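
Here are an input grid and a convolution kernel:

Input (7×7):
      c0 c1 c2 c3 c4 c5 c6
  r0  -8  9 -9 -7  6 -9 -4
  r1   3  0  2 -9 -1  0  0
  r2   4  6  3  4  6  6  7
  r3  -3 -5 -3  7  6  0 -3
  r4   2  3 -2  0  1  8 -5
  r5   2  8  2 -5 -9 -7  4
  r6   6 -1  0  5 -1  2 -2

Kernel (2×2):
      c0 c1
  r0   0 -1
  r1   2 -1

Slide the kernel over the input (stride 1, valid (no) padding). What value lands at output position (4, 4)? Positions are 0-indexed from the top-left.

-19

The receptive field on the input at this output position is [1 8 / -9 -7]. Elementwise product with the kernel and sum: 8·-1 + -9·2 + -7·-1.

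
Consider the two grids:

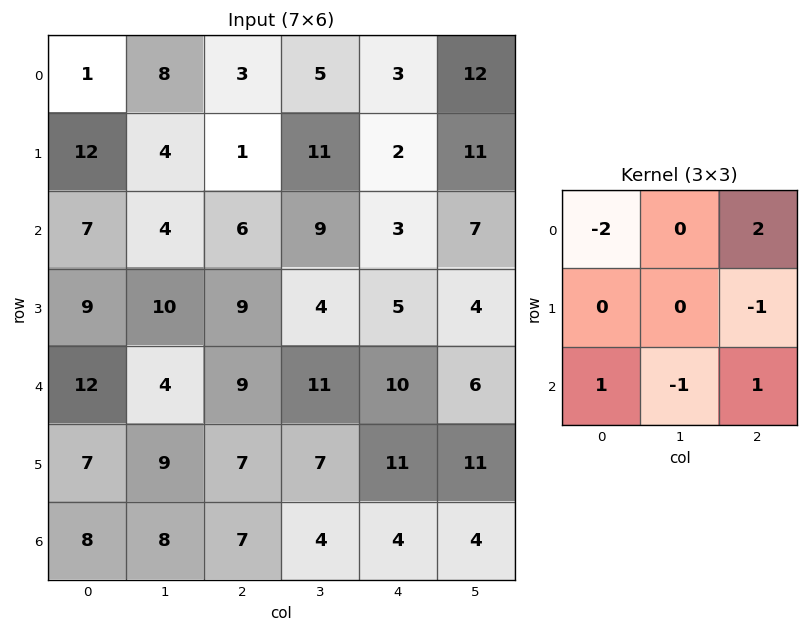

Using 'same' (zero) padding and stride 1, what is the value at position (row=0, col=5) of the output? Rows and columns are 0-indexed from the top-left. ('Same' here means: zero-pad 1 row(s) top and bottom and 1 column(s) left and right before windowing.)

-9

The receptive field on the zero-padded input at this output position is [0 0 0 / 3 12 0 / 2 11 0]. Elementwise product with the kernel and sum: 0·-2 + 0·2 + 0·-1 + 2·1 + 11·-1 + 0·1.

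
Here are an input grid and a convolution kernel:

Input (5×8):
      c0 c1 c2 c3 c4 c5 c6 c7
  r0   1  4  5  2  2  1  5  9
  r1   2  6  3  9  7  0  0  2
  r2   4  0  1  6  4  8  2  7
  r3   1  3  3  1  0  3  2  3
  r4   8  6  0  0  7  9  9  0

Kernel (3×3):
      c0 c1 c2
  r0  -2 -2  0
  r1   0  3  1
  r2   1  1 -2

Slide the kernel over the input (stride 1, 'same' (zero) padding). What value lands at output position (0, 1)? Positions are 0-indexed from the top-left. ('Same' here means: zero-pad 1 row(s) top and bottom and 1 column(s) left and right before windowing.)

19

The receptive field on the zero-padded input at this output position is [0 0 0 / 1 4 5 / 2 6 3]. Elementwise product with the kernel and sum: 0·-2 + 0·-2 + 4·3 + 5·1 + 2·1 + 6·1 + 3·-2.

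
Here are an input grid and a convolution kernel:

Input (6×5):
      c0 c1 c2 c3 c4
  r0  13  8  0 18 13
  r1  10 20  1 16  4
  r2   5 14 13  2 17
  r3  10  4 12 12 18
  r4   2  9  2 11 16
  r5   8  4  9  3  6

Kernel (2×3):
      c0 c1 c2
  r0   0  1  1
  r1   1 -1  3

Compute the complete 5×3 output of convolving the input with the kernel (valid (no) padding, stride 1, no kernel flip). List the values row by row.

1 85 28
51 24 82
69 43 73
15 64 69
42 17 51

Output[0,0]: The receptive field on the input at this output position is [13 8 0 / 10 20 1]. Elementwise product with the kernel and sum: 8·1 + 0·1 + 10·1 + 20·-1 + 1·3.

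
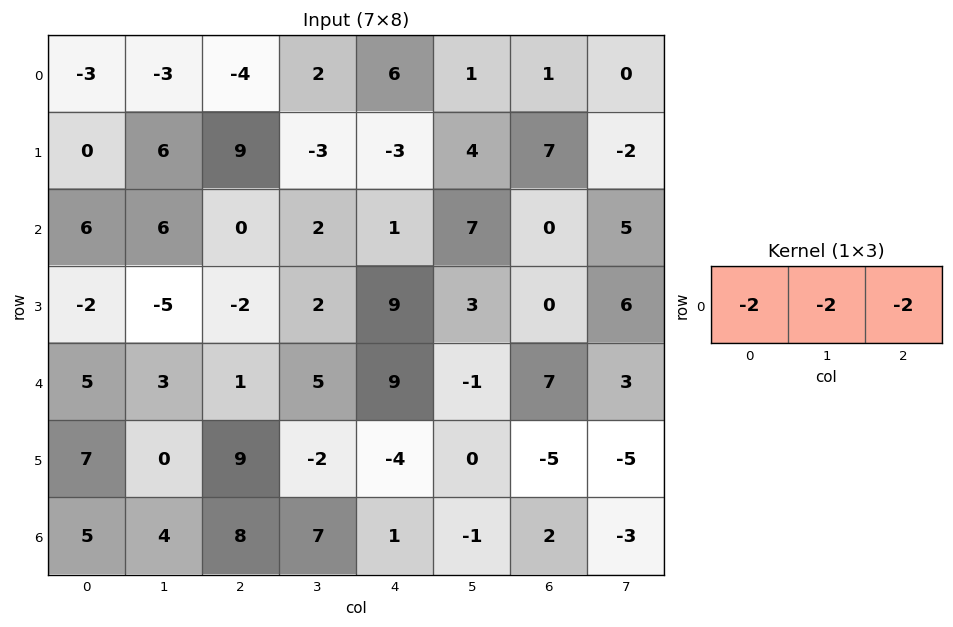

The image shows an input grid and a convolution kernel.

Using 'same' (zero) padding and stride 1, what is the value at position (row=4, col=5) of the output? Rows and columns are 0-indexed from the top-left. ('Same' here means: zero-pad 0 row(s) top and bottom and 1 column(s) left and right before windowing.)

-30

The receptive field on the zero-padded input at this output position is [9 -1 7]. Elementwise product with the kernel and sum: 9·-2 + -1·-2 + 7·-2.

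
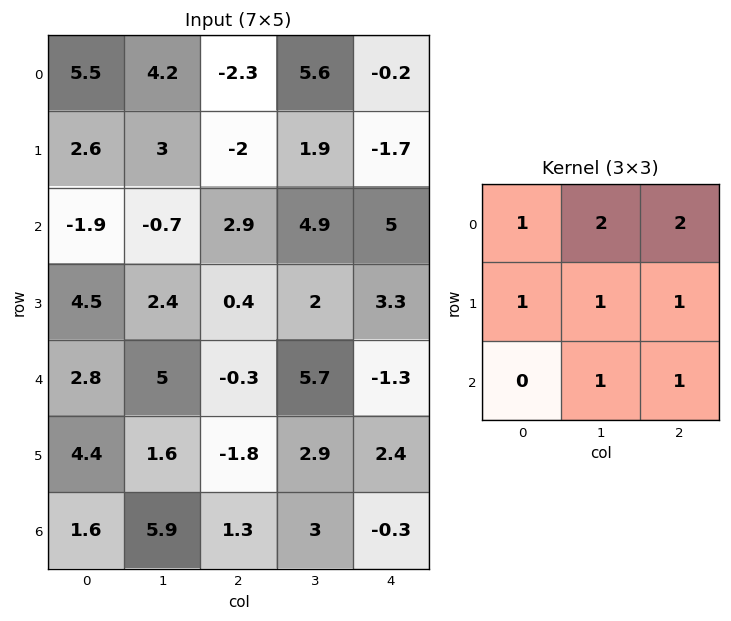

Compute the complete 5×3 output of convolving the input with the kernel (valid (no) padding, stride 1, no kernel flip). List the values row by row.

Output[0,0]: The receptive field on the input at this output position is [5.5 4.2 -2.3 / 2.6 3 -2 / -1.9 -0.7 2.9]. Elementwise product with the kernel and sum: 5.5·1 + 4.2·2 + -2.3·2 + 2.6·1 + 3·1 + -2·1 + -0.7·1 + 2.9·1.

15.1 21.5 16.6
7.7 12.3 16.5
14.5 25.1 32.8
17.4 18.7 20.4
23.6 22.8 14.7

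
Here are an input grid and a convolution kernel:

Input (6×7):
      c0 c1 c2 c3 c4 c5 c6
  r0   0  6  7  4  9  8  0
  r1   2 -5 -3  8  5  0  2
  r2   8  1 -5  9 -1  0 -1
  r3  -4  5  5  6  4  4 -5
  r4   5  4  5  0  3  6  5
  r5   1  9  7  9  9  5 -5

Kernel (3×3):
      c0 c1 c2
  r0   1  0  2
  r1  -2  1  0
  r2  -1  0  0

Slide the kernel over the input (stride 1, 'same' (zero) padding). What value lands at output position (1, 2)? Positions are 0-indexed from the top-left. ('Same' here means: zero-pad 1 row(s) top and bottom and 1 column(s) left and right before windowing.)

The receptive field on the zero-padded input at this output position is [6 7 4 / -5 -3 8 / 1 -5 9]. Elementwise product with the kernel and sum: 6·1 + 4·2 + -5·-2 + -3·1 + 1·-1.

20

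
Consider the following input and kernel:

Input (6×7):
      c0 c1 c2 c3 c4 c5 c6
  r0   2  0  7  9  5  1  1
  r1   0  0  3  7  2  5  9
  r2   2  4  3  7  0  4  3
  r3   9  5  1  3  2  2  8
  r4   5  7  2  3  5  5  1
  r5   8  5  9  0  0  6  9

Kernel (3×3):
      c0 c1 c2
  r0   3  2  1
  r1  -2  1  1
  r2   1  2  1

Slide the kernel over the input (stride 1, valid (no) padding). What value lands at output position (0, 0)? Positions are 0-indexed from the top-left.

29

The receptive field on the input at this output position is [2 0 7 / 0 0 3 / 2 4 3]. Elementwise product with the kernel and sum: 2·3 + 0·2 + 7·1 + 0·-2 + 0·1 + 3·1 + 2·1 + 4·2 + 3·1.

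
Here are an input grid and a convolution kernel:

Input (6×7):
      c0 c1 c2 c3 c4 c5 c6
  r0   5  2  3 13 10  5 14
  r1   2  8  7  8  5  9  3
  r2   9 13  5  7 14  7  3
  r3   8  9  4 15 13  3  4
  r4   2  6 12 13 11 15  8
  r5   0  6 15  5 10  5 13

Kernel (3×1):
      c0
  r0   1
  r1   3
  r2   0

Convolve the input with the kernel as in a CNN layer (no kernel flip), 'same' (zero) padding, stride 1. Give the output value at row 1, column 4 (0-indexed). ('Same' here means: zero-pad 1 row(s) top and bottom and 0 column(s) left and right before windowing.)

25

The receptive field on the zero-padded input at this output position is [10 / 5 / 14]. Elementwise product with the kernel and sum: 10·1 + 5·3.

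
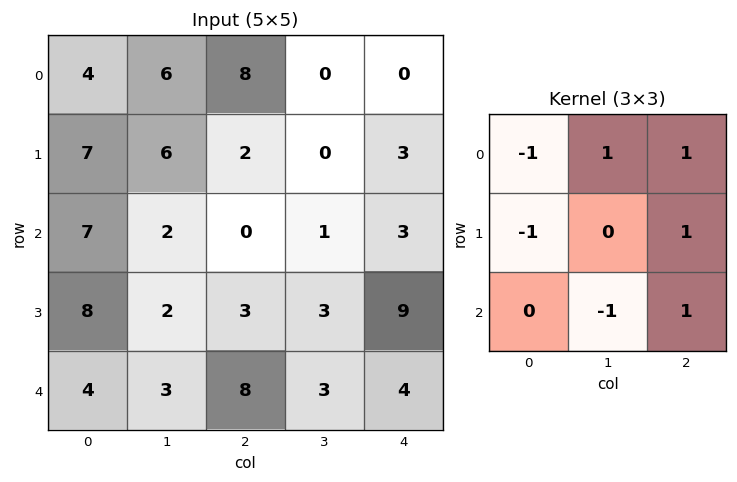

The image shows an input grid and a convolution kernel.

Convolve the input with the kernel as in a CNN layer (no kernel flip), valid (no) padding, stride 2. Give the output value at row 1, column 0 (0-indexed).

The receptive field on the input at this output position is [7 2 0 / 8 2 3 / 4 3 8]. Elementwise product with the kernel and sum: 7·-1 + 2·1 + 0·1 + 8·-1 + 3·1 + 3·-1 + 8·1.

-5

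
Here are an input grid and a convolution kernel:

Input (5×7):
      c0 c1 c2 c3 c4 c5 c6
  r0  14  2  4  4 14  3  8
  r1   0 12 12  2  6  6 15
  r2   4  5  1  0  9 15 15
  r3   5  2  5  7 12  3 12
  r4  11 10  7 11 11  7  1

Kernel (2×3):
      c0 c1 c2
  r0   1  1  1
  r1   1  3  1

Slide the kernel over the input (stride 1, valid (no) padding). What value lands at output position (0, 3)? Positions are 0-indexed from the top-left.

47

The receptive field on the input at this output position is [4 14 3 / 2 6 6]. Elementwise product with the kernel and sum: 4·1 + 14·1 + 3·1 + 2·1 + 6·3 + 6·1.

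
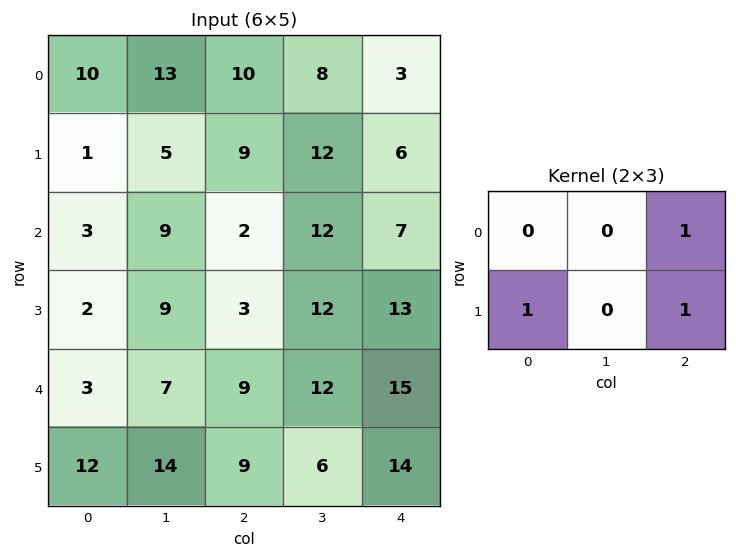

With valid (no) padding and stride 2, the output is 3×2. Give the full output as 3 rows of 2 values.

20 18
7 23
30 38

Output[0,0]: The receptive field on the input at this output position is [10 13 10 / 1 5 9]. Elementwise product with the kernel and sum: 10·1 + 1·1 + 9·1.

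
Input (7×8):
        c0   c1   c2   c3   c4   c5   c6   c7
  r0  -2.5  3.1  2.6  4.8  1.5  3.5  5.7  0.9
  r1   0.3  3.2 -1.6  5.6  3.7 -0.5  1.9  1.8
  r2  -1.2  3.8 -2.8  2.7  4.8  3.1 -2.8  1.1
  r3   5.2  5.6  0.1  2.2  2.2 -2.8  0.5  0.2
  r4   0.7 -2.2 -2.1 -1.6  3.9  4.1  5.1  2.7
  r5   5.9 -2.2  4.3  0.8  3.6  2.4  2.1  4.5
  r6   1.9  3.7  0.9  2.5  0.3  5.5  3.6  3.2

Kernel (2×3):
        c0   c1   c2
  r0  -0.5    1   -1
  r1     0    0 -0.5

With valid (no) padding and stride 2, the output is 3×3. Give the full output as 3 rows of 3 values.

2.55 0.15 -3.9
7.15 -1.8 3.25
-2.6 -6.25 -4

Output[0,0]: The receptive field on the input at this output position is [-2.5 3.1 2.6 / 0.3 3.2 -1.6]. Elementwise product with the kernel and sum: -2.5·-0.5 + 3.1·1 + 2.6·-1 + -1.6·-0.5.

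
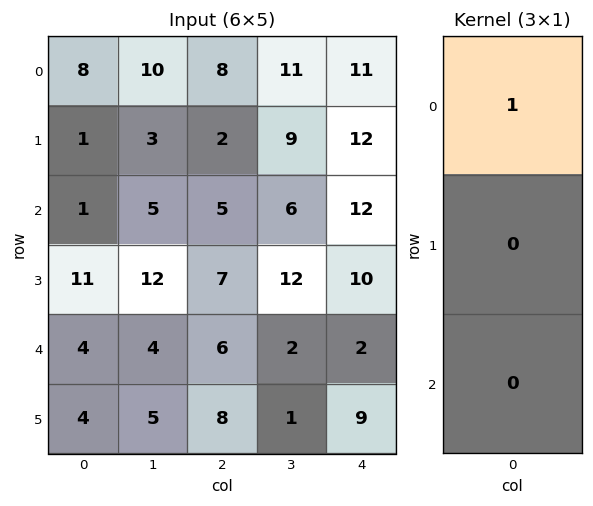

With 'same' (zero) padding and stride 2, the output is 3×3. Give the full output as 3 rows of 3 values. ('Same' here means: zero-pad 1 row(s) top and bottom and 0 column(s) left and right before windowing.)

Output[0,0]: The receptive field on the zero-padded input at this output position is [0 / 8 / 1]. Elementwise product with the kernel and sum: 0·1.

0 0 0
1 2 12
11 7 10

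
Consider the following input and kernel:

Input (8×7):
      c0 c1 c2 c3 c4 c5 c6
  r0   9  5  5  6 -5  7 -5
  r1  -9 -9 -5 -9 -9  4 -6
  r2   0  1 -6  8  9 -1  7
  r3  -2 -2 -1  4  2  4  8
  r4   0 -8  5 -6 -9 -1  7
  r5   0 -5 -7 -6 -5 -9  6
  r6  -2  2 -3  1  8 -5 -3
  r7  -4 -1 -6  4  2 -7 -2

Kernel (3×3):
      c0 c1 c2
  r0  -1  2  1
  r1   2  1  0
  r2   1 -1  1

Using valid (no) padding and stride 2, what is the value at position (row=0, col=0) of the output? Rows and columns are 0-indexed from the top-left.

The receptive field on the input at this output position is [9 5 5 / -9 -9 -5 / 0 1 -6]. Elementwise product with the kernel and sum: 9·-1 + 5·2 + 5·1 + -9·2 + -9·1 + 0·1 + 1·-1 + -6·1.

-28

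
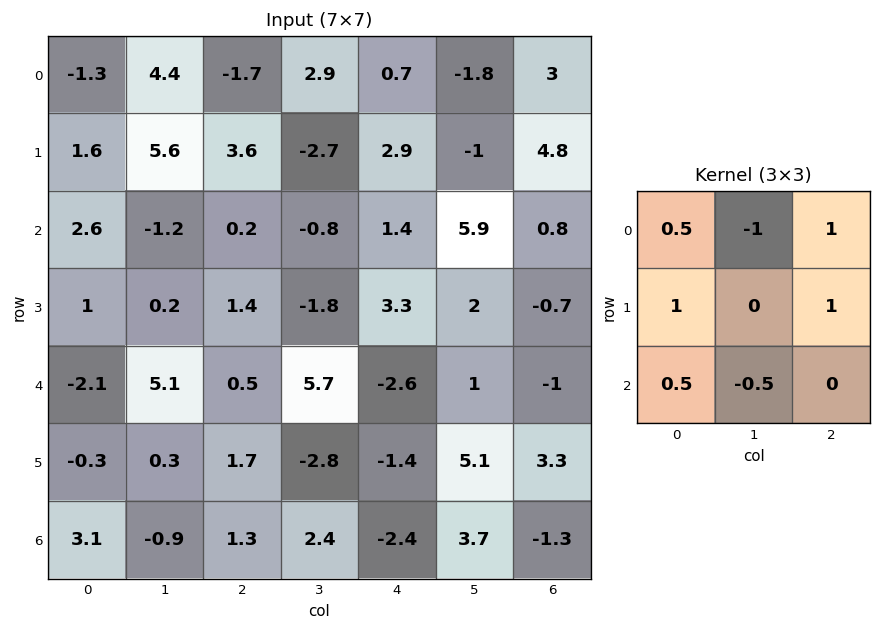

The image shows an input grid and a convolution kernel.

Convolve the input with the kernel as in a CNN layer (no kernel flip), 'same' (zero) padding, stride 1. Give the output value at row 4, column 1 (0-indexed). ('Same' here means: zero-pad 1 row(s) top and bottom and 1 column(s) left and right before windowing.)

The receptive field on the zero-padded input at this output position is [1 0.2 1.4 / -2.1 5.1 0.5 / -0.3 0.3 1.7]. Elementwise product with the kernel and sum: 1·0.5 + 0.2·-1 + 1.4·1 + -2.1·1 + 0.5·1 + -0.3·0.5 + 0.3·-0.5.

-0.2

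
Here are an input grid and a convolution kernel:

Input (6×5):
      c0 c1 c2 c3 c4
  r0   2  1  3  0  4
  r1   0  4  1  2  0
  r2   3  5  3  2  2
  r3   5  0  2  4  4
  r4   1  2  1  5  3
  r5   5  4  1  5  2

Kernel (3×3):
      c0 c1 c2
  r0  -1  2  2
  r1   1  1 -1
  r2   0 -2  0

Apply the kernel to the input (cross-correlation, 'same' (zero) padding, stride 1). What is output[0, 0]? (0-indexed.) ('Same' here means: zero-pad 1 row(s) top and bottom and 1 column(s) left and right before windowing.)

1

The receptive field on the zero-padded input at this output position is [0 0 0 / 0 2 1 / 0 0 4]. Elementwise product with the kernel and sum: 0·-1 + 0·2 + 0·2 + 0·1 + 2·1 + 1·-1 + 0·-2.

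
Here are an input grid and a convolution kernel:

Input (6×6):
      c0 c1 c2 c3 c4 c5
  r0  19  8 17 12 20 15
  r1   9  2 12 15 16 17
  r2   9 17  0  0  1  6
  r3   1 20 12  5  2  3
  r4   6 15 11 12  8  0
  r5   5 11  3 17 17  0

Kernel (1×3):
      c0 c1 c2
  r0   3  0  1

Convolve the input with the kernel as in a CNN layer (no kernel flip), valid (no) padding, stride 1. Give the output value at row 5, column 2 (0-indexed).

The receptive field on the input at this output position is [3 17 17]. Elementwise product with the kernel and sum: 3·3 + 17·1.

26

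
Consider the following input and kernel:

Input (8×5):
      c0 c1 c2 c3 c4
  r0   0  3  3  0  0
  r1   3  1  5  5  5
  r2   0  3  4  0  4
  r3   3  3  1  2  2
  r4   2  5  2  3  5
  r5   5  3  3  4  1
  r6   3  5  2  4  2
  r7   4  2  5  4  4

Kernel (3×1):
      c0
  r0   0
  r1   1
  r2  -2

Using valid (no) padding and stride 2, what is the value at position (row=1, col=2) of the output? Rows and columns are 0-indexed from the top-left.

The receptive field on the input at this output position is [4 / 2 / 5]. Elementwise product with the kernel and sum: 2·1 + 5·-2.

-8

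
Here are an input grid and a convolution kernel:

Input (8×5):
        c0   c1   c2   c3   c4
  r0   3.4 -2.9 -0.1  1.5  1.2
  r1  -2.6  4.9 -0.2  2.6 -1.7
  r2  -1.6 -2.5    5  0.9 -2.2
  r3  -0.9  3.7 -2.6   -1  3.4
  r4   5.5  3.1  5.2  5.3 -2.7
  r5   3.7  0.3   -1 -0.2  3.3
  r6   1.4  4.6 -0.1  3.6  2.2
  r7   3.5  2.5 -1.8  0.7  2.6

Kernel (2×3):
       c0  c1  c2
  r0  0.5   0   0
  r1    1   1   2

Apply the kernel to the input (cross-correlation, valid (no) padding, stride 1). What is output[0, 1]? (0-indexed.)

8.45

The receptive field on the input at this output position is [-2.9 -0.1 1.5 / 4.9 -0.2 2.6]. Elementwise product with the kernel and sum: -2.9·0.5 + 4.9·1 + -0.2·1 + 2.6·2.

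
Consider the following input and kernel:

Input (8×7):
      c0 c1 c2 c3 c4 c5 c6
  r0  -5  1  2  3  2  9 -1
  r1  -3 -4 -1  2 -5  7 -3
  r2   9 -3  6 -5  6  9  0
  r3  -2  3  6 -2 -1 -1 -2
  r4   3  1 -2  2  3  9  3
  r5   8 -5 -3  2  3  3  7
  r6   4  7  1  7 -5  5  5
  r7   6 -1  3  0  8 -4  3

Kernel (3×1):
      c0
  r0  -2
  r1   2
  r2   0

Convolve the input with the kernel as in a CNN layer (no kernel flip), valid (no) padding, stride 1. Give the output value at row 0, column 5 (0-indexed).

The receptive field on the input at this output position is [9 / 7 / 9]. Elementwise product with the kernel and sum: 9·-2 + 7·2.

-4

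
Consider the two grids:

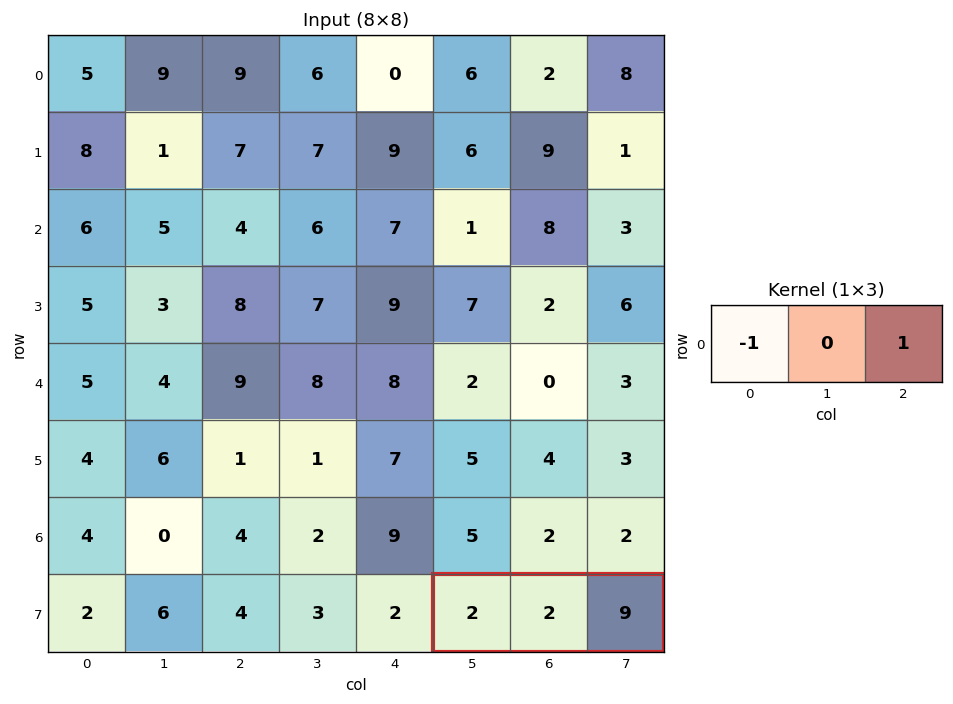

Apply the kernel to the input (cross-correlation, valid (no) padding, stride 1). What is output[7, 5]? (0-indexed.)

7

The receptive field on the input at this output position is [2 2 9]. Elementwise product with the kernel and sum: 2·-1 + 9·1.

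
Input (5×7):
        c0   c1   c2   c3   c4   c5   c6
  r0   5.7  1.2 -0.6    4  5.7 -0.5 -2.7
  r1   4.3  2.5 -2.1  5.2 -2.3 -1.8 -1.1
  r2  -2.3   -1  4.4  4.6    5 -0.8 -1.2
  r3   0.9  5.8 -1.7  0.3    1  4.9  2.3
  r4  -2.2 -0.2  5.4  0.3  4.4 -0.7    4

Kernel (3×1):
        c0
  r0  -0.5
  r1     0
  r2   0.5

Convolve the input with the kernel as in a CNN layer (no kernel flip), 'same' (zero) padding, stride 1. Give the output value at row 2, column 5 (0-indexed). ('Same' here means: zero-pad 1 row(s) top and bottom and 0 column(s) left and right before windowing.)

The receptive field on the zero-padded input at this output position is [-1.8 / -0.8 / 4.9]. Elementwise product with the kernel and sum: -1.8·-0.5 + 4.9·0.5.

3.35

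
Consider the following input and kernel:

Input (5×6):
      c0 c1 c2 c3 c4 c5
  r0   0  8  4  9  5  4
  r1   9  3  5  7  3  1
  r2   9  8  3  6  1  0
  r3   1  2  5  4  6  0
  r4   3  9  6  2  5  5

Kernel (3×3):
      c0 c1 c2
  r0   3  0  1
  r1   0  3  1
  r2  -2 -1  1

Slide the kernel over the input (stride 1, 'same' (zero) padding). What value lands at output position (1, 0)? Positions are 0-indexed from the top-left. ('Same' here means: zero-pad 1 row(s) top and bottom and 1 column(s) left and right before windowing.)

37

The receptive field on the zero-padded input at this output position is [0 0 8 / 0 9 3 / 0 9 8]. Elementwise product with the kernel and sum: 0·3 + 8·1 + 9·3 + 3·1 + 0·-2 + 9·-1 + 8·1.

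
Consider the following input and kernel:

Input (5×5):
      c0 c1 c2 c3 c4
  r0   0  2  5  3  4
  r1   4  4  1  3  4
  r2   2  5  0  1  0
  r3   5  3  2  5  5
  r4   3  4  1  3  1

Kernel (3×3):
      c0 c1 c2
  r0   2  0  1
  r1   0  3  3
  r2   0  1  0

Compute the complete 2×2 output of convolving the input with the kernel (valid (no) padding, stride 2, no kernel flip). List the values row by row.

Output[0,0]: The receptive field on the input at this output position is [0 2 5 / 4 4 1 / 2 5 0]. Elementwise product with the kernel and sum: 0·2 + 5·1 + 4·3 + 1·3 + 5·1.

25 36
23 33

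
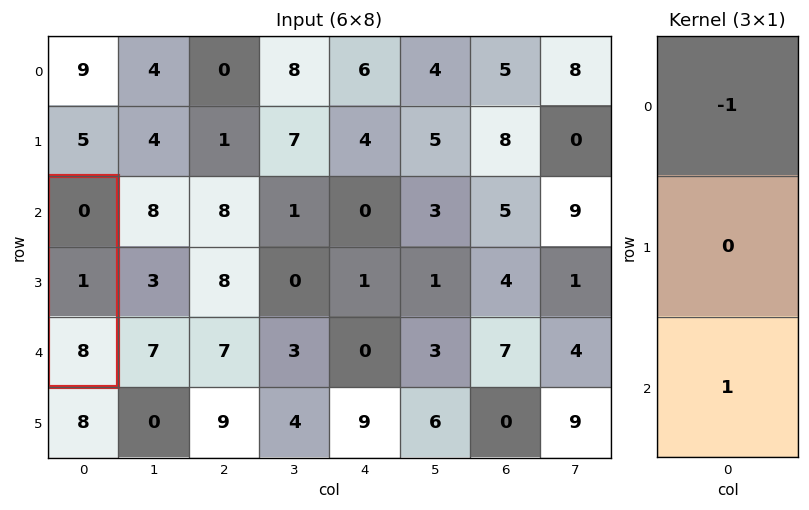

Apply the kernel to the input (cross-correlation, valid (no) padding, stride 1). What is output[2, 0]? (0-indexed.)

The receptive field on the input at this output position is [0 / 1 / 8]. Elementwise product with the kernel and sum: 0·-1 + 8·1.

8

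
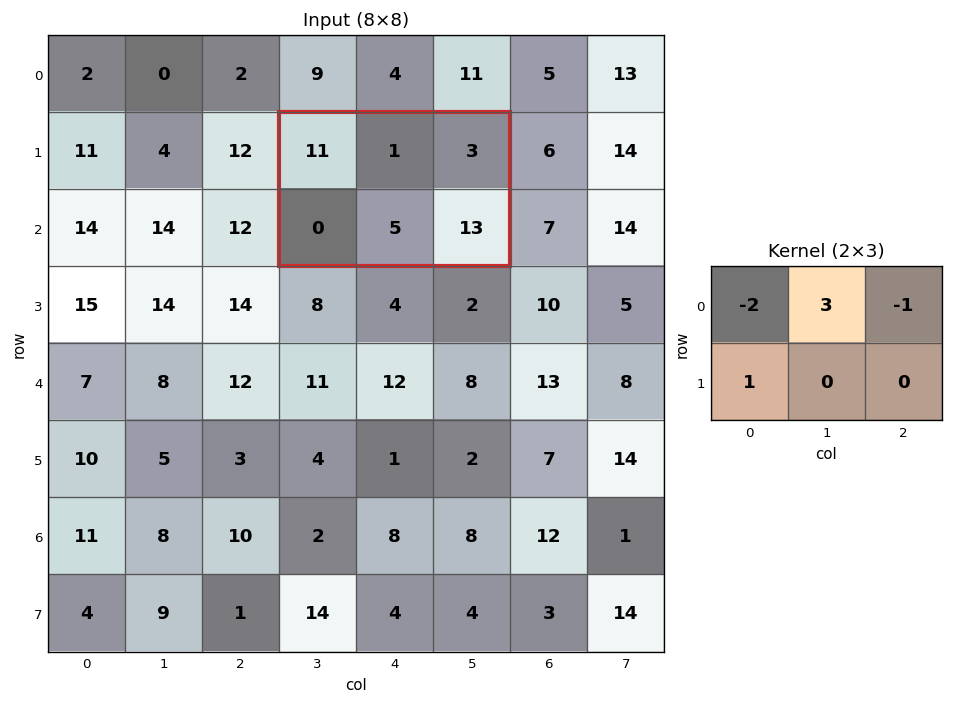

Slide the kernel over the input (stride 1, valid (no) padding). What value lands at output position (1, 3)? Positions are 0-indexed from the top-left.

The receptive field on the input at this output position is [11 1 3 / 0 5 13]. Elementwise product with the kernel and sum: 11·-2 + 1·3 + 3·-1 + 0·1.

-22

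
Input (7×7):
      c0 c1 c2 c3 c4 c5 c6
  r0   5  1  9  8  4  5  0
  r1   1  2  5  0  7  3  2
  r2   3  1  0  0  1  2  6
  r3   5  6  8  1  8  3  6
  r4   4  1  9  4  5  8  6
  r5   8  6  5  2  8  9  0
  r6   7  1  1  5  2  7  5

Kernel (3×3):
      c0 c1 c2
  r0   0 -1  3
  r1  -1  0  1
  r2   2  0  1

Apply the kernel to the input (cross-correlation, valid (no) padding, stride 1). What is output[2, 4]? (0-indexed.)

30

The receptive field on the input at this output position is [1 2 6 / 8 3 6 / 5 8 6]. Elementwise product with the kernel and sum: 2·-1 + 6·3 + 8·-1 + 6·1 + 5·2 + 6·1.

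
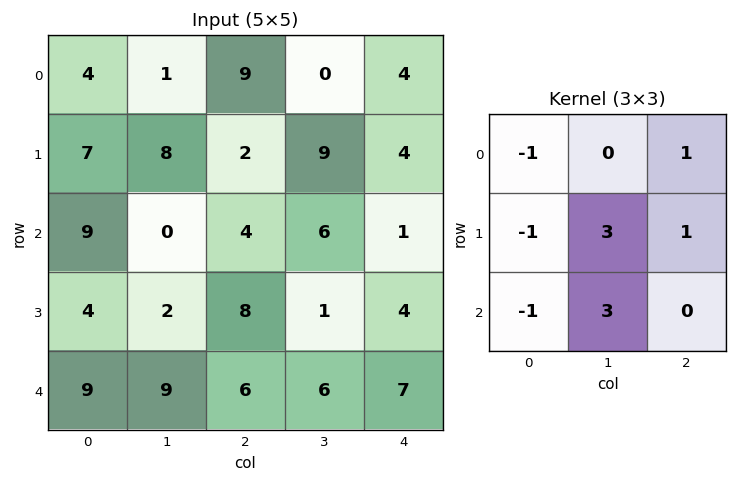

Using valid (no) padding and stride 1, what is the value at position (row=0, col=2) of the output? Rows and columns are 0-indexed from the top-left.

The receptive field on the input at this output position is [9 0 4 / 2 9 4 / 4 6 1]. Elementwise product with the kernel and sum: 9·-1 + 4·1 + 2·-1 + 9·3 + 4·1 + 4·-1 + 6·3.

38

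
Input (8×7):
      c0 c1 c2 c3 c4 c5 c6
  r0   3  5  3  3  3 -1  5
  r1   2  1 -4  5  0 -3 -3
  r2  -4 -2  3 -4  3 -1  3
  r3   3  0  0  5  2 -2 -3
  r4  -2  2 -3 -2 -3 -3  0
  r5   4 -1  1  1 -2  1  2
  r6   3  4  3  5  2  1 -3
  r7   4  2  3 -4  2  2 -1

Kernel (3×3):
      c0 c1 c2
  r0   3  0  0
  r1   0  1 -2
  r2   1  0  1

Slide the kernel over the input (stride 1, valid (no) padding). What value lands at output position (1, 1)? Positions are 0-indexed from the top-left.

The receptive field on the input at this output position is [1 -4 5 / -2 3 -4 / 0 0 5]. Elementwise product with the kernel and sum: 1·3 + 3·1 + -4·-2 + 0·1 + 5·1.

19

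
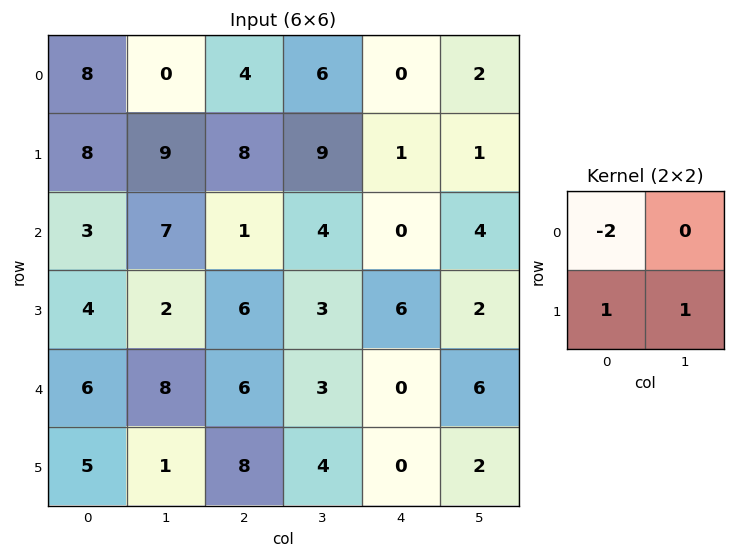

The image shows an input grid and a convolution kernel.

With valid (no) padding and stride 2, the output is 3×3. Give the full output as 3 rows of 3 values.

1 9 2
0 7 8
-6 0 2

Output[0,0]: The receptive field on the input at this output position is [8 0 / 8 9]. Elementwise product with the kernel and sum: 8·-2 + 8·1 + 9·1.
Output[0,1]: The receptive field on the input at this output position is [4 6 / 8 9]. Elementwise product with the kernel and sum: 4·-2 + 8·1 + 9·1.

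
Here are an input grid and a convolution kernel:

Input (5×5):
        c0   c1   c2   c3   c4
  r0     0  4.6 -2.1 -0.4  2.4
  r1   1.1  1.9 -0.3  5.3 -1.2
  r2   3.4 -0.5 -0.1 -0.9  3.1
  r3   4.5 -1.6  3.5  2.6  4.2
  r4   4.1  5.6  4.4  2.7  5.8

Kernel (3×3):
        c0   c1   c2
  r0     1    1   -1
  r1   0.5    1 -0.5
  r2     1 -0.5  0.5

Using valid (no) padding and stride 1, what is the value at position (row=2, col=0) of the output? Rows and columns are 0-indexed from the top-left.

5.4

The receptive field on the input at this output position is [3.4 -0.5 -0.1 / 4.5 -1.6 3.5 / 4.1 5.6 4.4]. Elementwise product with the kernel and sum: 3.4·1 + -0.5·1 + -0.1·-1 + 4.5·0.5 + -1.6·1 + 3.5·-0.5 + 4.1·1 + 5.6·-0.5 + 4.4·0.5.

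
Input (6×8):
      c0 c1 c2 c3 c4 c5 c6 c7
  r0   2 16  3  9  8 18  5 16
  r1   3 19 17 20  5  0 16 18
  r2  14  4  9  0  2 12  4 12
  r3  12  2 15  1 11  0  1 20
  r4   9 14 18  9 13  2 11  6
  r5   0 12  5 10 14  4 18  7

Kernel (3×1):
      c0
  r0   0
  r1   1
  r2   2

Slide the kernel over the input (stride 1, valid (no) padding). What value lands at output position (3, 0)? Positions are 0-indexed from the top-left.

The receptive field on the input at this output position is [12 / 9 / 0]. Elementwise product with the kernel and sum: 9·1 + 0·2.

9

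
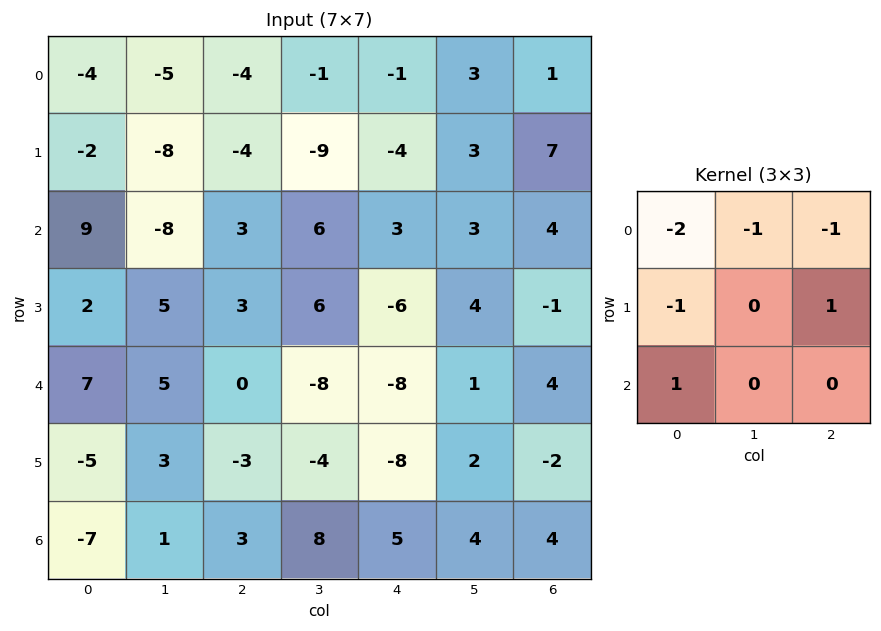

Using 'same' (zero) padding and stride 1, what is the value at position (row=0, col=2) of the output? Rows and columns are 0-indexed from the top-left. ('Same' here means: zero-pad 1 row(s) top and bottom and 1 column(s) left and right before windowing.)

The receptive field on the zero-padded input at this output position is [0 0 0 / -5 -4 -1 / -8 -4 -9]. Elementwise product with the kernel and sum: 0·-2 + 0·-1 + 0·-1 + -5·-1 + -1·1 + -8·1.

-4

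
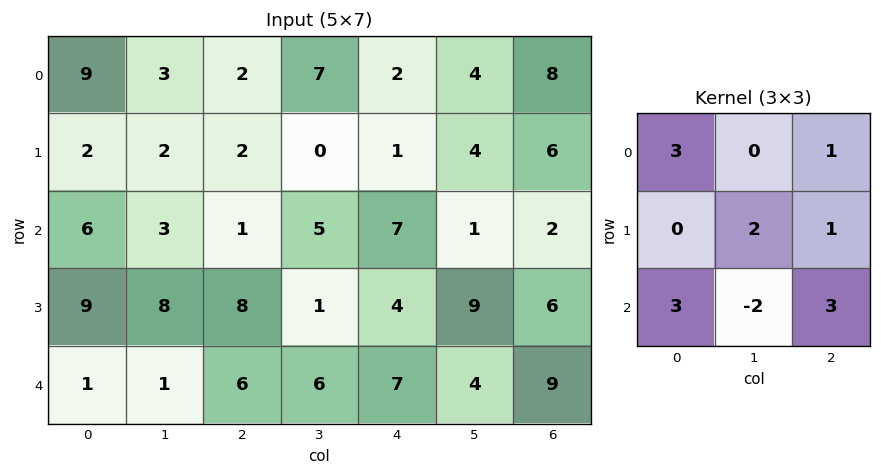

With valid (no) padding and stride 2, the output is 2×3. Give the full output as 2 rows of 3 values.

Output[0,0]: The receptive field on the input at this output position is [9 3 2 / 2 2 2 / 6 3 1]. Elementwise product with the kernel and sum: 9·3 + 2·1 + 2·2 + 2·1 + 6·3 + 3·-2 + 1·3.

50 23 53
62 43 87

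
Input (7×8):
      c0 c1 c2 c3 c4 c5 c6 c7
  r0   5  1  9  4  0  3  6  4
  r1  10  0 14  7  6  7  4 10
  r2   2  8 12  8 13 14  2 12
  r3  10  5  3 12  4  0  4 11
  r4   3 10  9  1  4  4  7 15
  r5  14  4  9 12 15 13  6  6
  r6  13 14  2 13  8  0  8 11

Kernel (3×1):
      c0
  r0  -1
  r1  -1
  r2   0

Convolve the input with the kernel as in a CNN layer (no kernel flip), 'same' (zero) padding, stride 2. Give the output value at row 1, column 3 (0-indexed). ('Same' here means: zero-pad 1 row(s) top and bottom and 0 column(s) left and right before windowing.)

The receptive field on the zero-padded input at this output position is [4 / 2 / 4]. Elementwise product with the kernel and sum: 4·-1 + 2·-1.

-6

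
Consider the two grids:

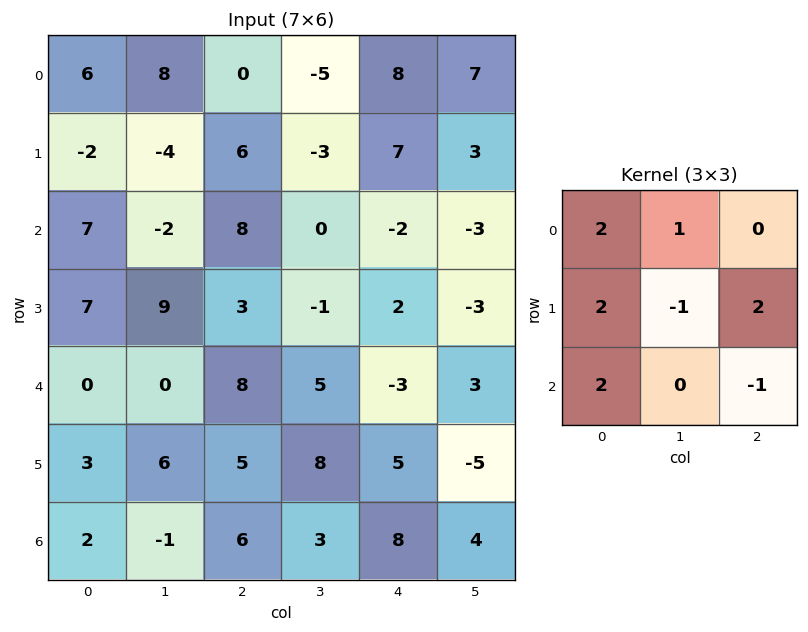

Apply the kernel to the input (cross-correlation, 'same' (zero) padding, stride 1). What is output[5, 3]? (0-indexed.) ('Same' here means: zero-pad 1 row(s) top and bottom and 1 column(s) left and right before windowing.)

The receptive field on the zero-padded input at this output position is [8 5 -3 / 5 8 5 / 6 3 8]. Elementwise product with the kernel and sum: 8·2 + 5·1 + 5·2 + 8·-1 + 5·2 + 6·2 + 8·-1.

37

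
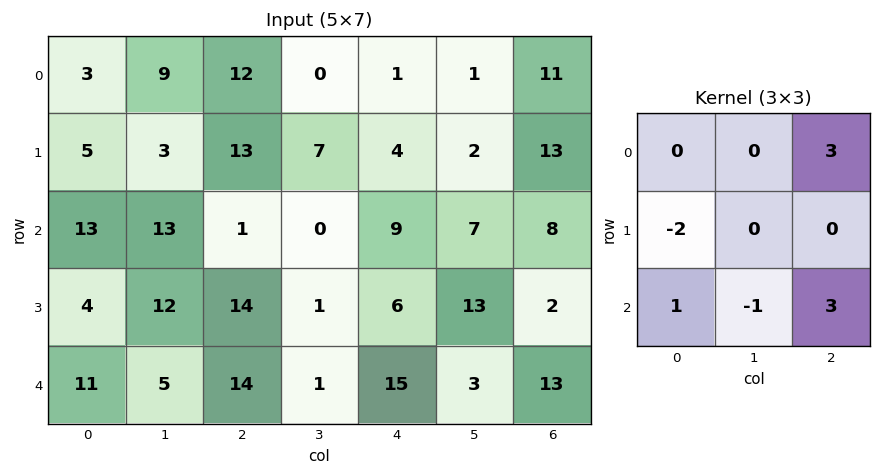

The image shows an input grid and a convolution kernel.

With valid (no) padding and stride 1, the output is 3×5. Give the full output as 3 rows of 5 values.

Output[0,0]: The receptive field on the input at this output position is [3 9 12 / 5 3 13 / 13 13 1]. Elementwise product with the kernel and sum: 12·3 + 5·-2 + 13·1 + 13·-1 + 1·3.

29 6 5 1 51
47 -4 41 40 20
43 -30 57 14 63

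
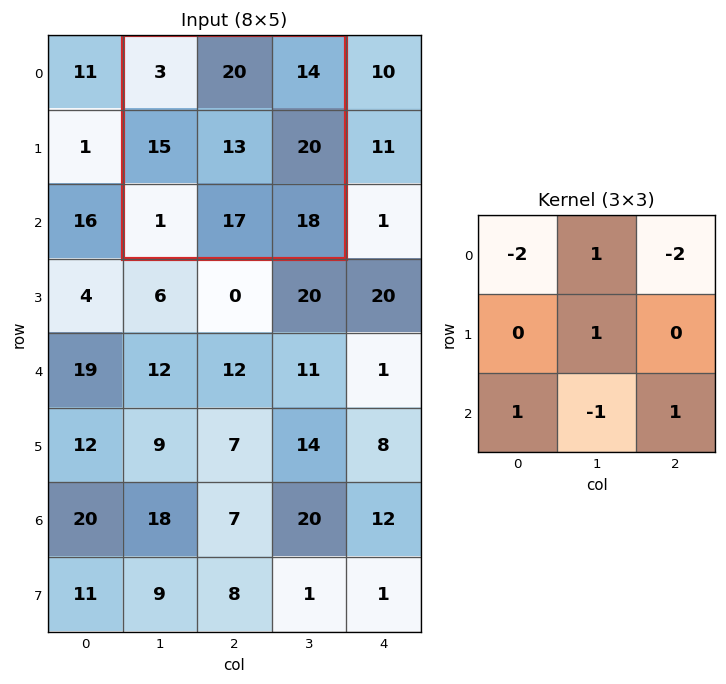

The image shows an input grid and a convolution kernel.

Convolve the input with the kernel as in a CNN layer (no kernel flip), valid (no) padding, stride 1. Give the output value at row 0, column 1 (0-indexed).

The receptive field on the input at this output position is [3 20 14 / 15 13 20 / 1 17 18]. Elementwise product with the kernel and sum: 3·-2 + 20·1 + 14·-2 + 13·1 + 1·1 + 17·-1 + 18·1.

1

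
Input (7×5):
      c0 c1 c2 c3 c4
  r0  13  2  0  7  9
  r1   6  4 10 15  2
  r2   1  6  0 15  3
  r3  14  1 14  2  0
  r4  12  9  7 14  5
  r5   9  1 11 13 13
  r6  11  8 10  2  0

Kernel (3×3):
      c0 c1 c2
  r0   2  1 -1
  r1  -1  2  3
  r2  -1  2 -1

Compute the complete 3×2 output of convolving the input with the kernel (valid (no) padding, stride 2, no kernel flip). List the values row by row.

Output[0,0]: The receptive field on the input at this output position is [13 2 0 / 6 4 10 / 1 6 0]. Elementwise product with the kernel and sum: 13·2 + 2·1 + 0·-1 + 6·-1 + 4·2 + 10·3 + 1·-1 + 6·2 + 0·-1.

71 51
37 18
47 71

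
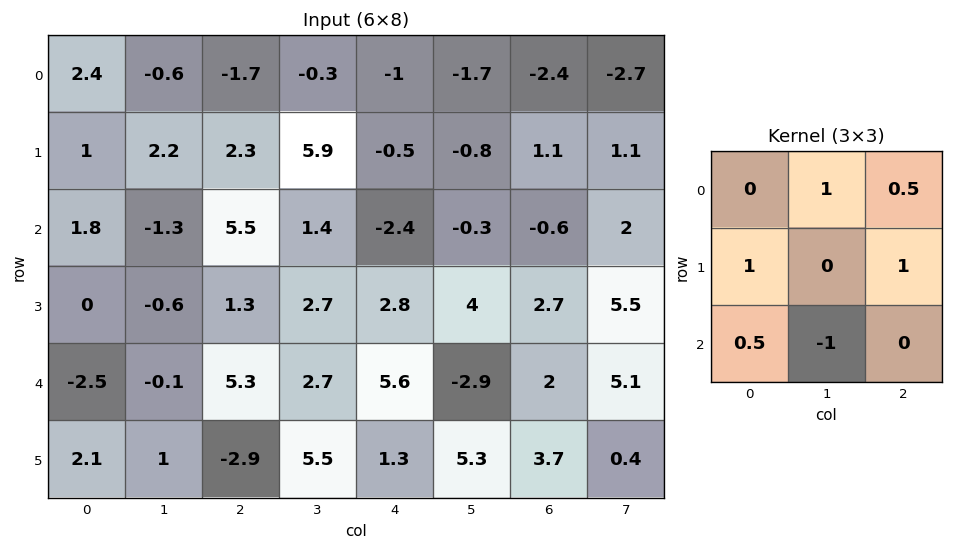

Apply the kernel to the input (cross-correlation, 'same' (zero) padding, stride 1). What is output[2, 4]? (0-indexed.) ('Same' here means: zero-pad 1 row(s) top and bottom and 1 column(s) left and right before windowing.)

The receptive field on the zero-padded input at this output position is [5.9 -0.5 -0.8 / 1.4 -2.4 -0.3 / 2.7 2.8 4]. Elementwise product with the kernel and sum: -0.5·1 + -0.8·0.5 + 1.4·1 + -0.3·1 + 2.7·0.5 + 2.8·-1.

-1.25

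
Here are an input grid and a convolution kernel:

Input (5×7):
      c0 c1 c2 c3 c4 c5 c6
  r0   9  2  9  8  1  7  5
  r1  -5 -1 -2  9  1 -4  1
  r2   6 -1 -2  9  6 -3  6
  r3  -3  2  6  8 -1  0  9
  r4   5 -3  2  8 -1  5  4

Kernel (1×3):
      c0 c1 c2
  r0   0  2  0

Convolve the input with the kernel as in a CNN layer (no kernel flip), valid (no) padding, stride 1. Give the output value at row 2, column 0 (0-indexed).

The receptive field on the input at this output position is [6 -1 -2]. Elementwise product with the kernel and sum: -1·2.

-2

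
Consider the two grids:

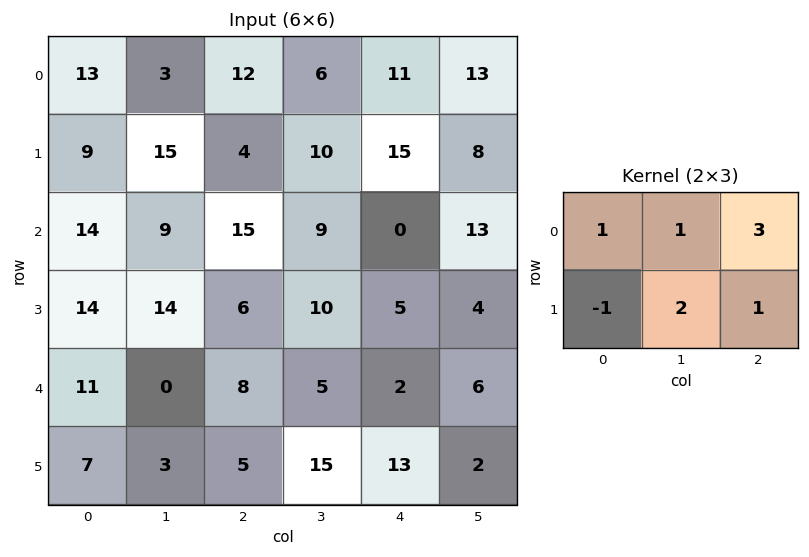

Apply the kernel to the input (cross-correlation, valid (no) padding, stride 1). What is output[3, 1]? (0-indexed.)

71

The receptive field on the input at this output position is [14 6 10 / 0 8 5]. Elementwise product with the kernel and sum: 14·1 + 6·1 + 10·3 + 0·-1 + 8·2 + 5·1.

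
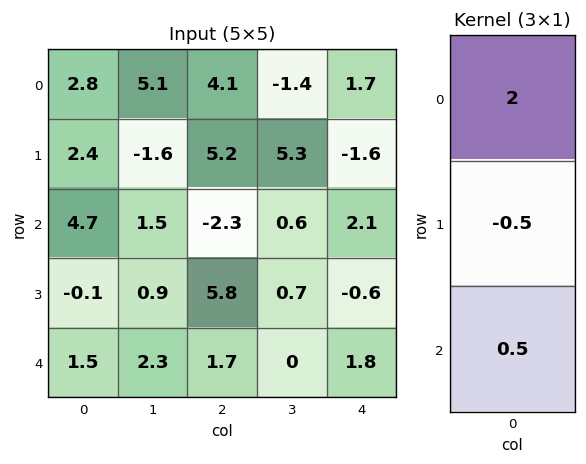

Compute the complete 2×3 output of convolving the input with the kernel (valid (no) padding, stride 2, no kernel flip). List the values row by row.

6.75 4.45 5.25
10.2 -6.65 5.4

Output[0,0]: The receptive field on the input at this output position is [2.8 / 2.4 / 4.7]. Elementwise product with the kernel and sum: 2.8·2 + 2.4·-0.5 + 4.7·0.5.
Output[0,1]: The receptive field on the input at this output position is [4.1 / 5.2 / -2.3]. Elementwise product with the kernel and sum: 4.1·2 + 5.2·-0.5 + -2.3·0.5.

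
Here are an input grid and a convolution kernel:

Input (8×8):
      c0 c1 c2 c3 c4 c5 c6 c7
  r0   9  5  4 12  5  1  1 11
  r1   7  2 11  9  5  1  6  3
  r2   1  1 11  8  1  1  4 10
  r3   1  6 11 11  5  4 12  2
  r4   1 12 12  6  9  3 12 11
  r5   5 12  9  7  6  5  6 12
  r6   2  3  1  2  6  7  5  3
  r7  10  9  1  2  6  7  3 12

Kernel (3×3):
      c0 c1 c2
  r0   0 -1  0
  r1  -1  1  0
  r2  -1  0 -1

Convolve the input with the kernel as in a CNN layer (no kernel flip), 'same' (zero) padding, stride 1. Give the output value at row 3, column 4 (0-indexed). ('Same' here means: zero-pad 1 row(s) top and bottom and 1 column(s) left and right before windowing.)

-16

The receptive field on the zero-padded input at this output position is [8 1 1 / 11 5 4 / 6 9 3]. Elementwise product with the kernel and sum: 1·-1 + 11·-1 + 5·1 + 6·-1 + 3·-1.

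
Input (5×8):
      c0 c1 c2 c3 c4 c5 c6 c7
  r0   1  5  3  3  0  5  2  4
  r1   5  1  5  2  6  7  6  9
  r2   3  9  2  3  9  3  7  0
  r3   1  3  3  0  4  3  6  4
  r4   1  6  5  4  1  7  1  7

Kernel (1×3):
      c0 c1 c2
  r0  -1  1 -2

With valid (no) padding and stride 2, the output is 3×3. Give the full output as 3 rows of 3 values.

Output[0,0]: The receptive field on the input at this output position is [1 5 3]. Elementwise product with the kernel and sum: 1·-1 + 5·1 + 3·-2.
Output[0,1]: The receptive field on the input at this output position is [3 3 0]. Elementwise product with the kernel and sum: 3·-1 + 3·1 + 0·-2.

-2 0 1
2 -17 -20
-5 -3 4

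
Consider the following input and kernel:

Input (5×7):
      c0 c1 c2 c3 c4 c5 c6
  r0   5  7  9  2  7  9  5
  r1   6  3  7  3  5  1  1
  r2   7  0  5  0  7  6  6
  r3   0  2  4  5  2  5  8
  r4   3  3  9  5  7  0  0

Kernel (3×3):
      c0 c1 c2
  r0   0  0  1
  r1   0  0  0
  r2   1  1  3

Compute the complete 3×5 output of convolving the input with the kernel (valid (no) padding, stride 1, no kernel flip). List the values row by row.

31 7 33 34 36
21 24 20 23 32
38 27 42 18 13

Output[0,0]: The receptive field on the input at this output position is [5 7 9 / 6 3 7 / 7 0 5]. Elementwise product with the kernel and sum: 9·1 + 7·1 + 0·1 + 5·3.
Output[0,1]: The receptive field on the input at this output position is [7 9 2 / 3 7 3 / 0 5 0]. Elementwise product with the kernel and sum: 2·1 + 0·1 + 5·1 + 0·3.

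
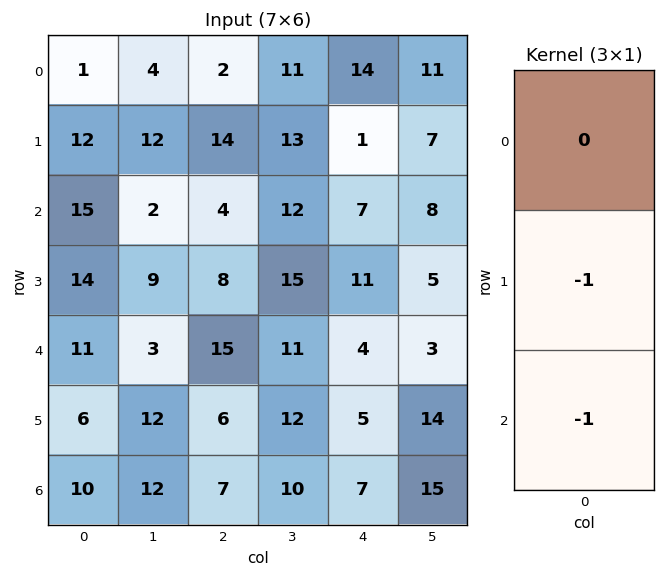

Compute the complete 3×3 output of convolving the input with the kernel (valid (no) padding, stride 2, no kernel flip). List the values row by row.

-27 -18 -8
-25 -23 -15
-16 -13 -12

Output[0,0]: The receptive field on the input at this output position is [1 / 12 / 15]. Elementwise product with the kernel and sum: 12·-1 + 15·-1.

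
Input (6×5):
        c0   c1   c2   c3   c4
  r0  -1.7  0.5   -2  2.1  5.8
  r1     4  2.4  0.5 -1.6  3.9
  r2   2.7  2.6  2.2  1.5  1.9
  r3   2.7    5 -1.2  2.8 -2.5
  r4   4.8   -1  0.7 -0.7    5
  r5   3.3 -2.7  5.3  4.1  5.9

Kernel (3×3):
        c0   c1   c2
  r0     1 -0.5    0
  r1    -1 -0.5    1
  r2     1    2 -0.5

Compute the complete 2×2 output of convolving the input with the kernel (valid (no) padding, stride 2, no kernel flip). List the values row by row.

0.15 5.4
-2.55 -4.45

Output[0,0]: The receptive field on the input at this output position is [-1.7 0.5 -2 / 4 2.4 0.5 / 2.7 2.6 2.2]. Elementwise product with the kernel and sum: -1.7·1 + 0.5·-0.5 + 4·-1 + 2.4·-0.5 + 0.5·1 + 2.7·1 + 2.6·2 + 2.2·-0.5.
Output[0,1]: The receptive field on the input at this output position is [-2 2.1 5.8 / 0.5 -1.6 3.9 / 2.2 1.5 1.9]. Elementwise product with the kernel and sum: -2·1 + 2.1·-0.5 + 0.5·-1 + -1.6·-0.5 + 3.9·1 + 2.2·1 + 1.5·2 + 1.9·-0.5.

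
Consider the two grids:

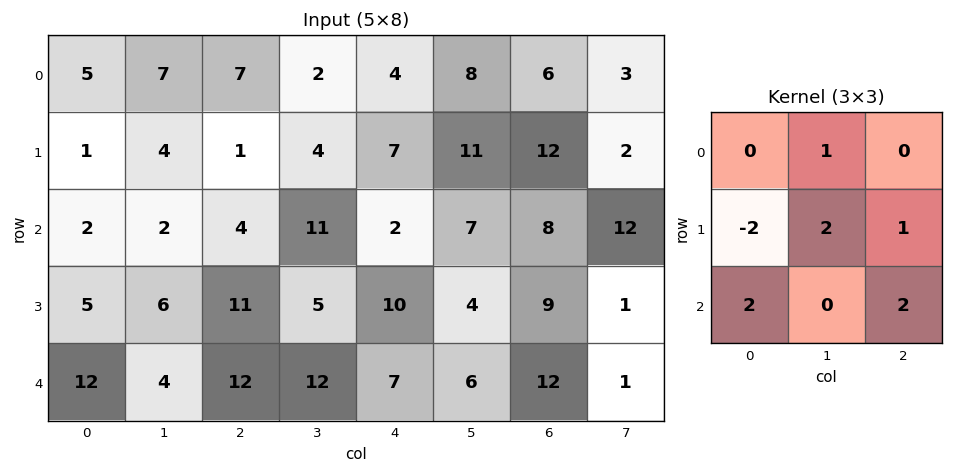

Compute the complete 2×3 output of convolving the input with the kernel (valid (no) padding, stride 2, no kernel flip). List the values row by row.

Output[0,0]: The receptive field on the input at this output position is [5 7 7 / 1 4 1 / 2 2 4]. Elementwise product with the kernel and sum: 7·1 + 1·-2 + 4·2 + 1·1 + 2·2 + 4·2.

26 27 48
63 47 42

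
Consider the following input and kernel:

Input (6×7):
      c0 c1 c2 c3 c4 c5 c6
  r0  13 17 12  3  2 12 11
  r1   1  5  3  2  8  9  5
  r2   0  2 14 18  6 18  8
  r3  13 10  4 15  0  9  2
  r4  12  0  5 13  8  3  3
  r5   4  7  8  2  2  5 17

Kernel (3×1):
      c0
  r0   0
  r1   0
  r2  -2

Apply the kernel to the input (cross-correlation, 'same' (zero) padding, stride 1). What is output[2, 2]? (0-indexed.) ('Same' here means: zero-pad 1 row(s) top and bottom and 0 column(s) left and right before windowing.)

The receptive field on the zero-padded input at this output position is [3 / 14 / 4]. Elementwise product with the kernel and sum: 4·-2.

-8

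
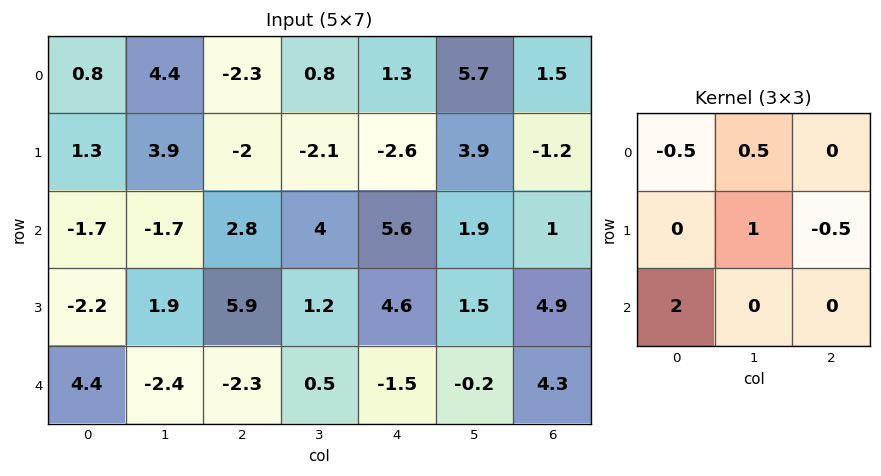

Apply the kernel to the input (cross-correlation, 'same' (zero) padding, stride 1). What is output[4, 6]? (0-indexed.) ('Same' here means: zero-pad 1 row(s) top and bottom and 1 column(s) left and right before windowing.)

6

The receptive field on the zero-padded input at this output position is [1.5 4.9 0 / -0.2 4.3 0 / 0 0 0]. Elementwise product with the kernel and sum: 1.5·-0.5 + 4.9·0.5 + 4.3·1 + 0·-0.5 + 0·2.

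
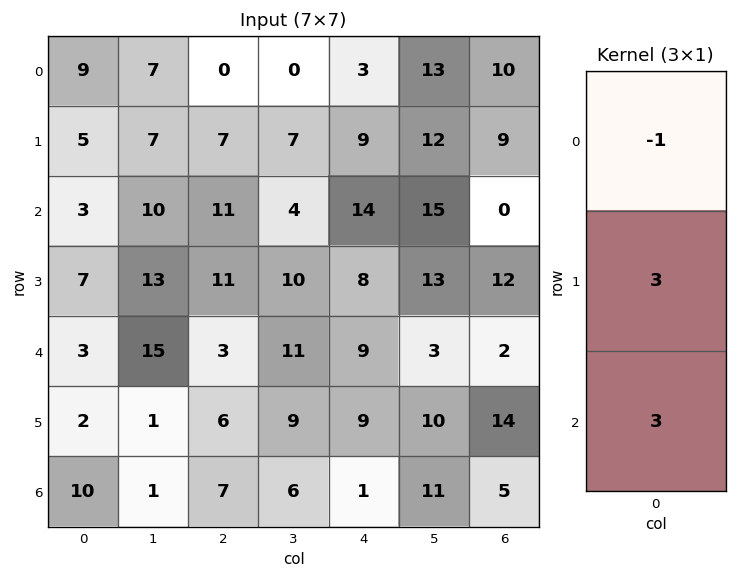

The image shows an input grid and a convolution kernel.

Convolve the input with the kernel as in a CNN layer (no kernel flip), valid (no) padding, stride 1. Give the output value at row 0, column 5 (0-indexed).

The receptive field on the input at this output position is [13 / 12 / 15]. Elementwise product with the kernel and sum: 13·-1 + 12·3 + 15·3.

68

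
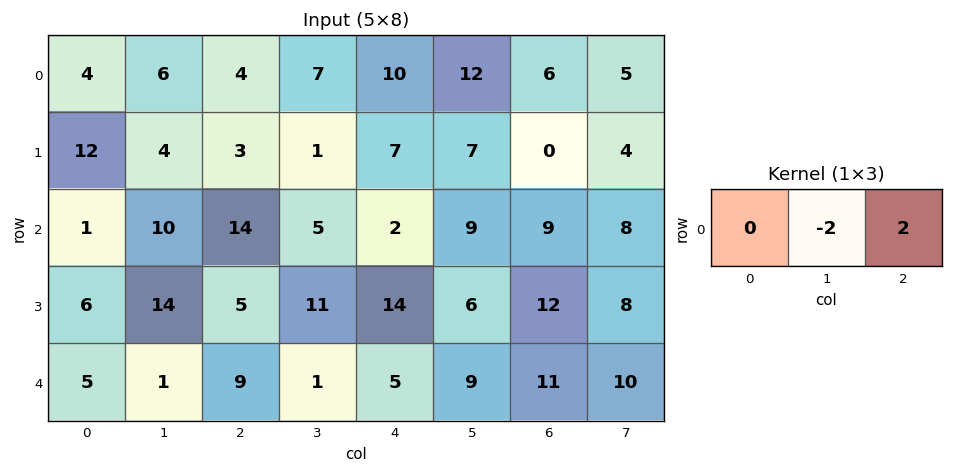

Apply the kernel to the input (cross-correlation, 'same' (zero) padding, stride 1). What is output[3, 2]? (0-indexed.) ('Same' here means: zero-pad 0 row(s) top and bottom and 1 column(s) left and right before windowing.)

The receptive field on the zero-padded input at this output position is [14 5 11]. Elementwise product with the kernel and sum: 5·-2 + 11·2.

12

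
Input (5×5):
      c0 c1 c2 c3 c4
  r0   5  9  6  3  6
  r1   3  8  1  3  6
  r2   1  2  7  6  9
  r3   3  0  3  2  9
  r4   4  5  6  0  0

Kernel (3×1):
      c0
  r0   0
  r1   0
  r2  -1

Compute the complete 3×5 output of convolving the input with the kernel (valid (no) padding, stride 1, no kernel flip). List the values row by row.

Output[0,0]: The receptive field on the input at this output position is [5 / 3 / 1]. Elementwise product with the kernel and sum: 1·-1.

-1 -2 -7 -6 -9
-3 0 -3 -2 -9
-4 -5 -6 0 0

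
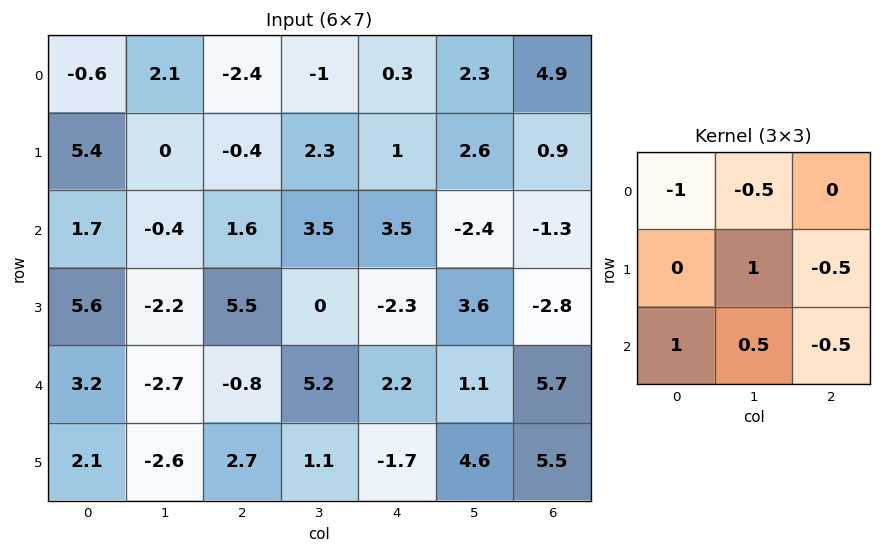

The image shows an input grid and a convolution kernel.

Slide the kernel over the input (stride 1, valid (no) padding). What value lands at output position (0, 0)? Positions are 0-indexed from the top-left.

0.45

The receptive field on the input at this output position is [-0.6 2.1 -2.4 / 5.4 0 -0.4 / 1.7 -0.4 1.6]. Elementwise product with the kernel and sum: -0.6·-1 + 2.1·-0.5 + 0·1 + -0.4·-0.5 + 1.7·1 + -0.4·0.5 + 1.6·-0.5.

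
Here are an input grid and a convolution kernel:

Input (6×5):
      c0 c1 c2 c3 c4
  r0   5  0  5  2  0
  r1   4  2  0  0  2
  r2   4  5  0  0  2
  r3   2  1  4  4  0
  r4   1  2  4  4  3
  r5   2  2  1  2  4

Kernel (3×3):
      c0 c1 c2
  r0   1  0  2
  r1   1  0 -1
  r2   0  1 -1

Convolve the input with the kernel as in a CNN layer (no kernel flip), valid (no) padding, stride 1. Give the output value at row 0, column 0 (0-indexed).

The receptive field on the input at this output position is [5 0 5 / 4 2 0 / 4 5 0]. Elementwise product with the kernel and sum: 5·1 + 5·2 + 4·1 + 0·-1 + 5·1 + 0·-1.

24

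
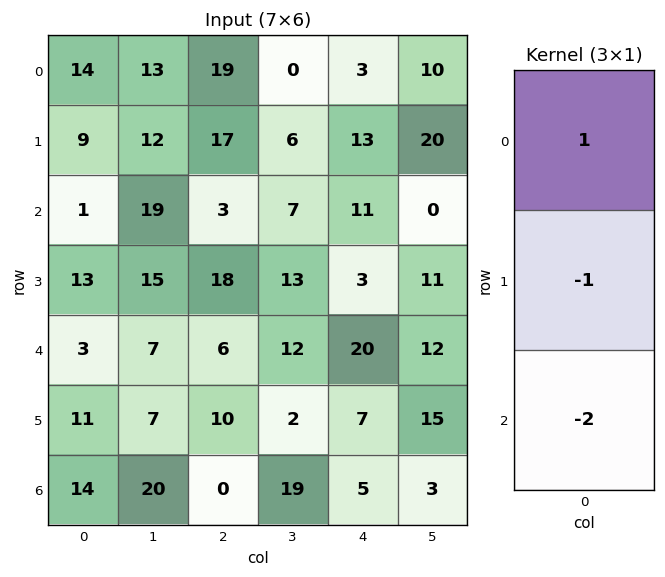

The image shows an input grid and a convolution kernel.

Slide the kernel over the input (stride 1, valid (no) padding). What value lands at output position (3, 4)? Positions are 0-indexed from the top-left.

The receptive field on the input at this output position is [3 / 20 / 7]. Elementwise product with the kernel and sum: 3·1 + 20·-1 + 7·-2.

-31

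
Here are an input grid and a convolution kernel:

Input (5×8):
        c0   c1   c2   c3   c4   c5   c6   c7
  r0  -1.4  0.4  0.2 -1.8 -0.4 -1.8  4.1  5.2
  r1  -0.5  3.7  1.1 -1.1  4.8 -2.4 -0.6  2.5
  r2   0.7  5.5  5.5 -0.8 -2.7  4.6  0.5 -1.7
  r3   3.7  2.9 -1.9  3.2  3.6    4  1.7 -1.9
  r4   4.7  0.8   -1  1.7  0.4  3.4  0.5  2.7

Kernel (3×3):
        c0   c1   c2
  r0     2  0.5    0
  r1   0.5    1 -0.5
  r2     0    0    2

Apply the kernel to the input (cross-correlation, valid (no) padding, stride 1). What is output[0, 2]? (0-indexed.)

The receptive field on the input at this output position is [0.2 -1.8 -0.4 / 1.1 -1.1 4.8 / 5.5 -0.8 -2.7]. Elementwise product with the kernel and sum: 0.2·2 + -1.8·0.5 + 1.1·0.5 + -1.1·1 + 4.8·-0.5 + -2.7·2.

-8.85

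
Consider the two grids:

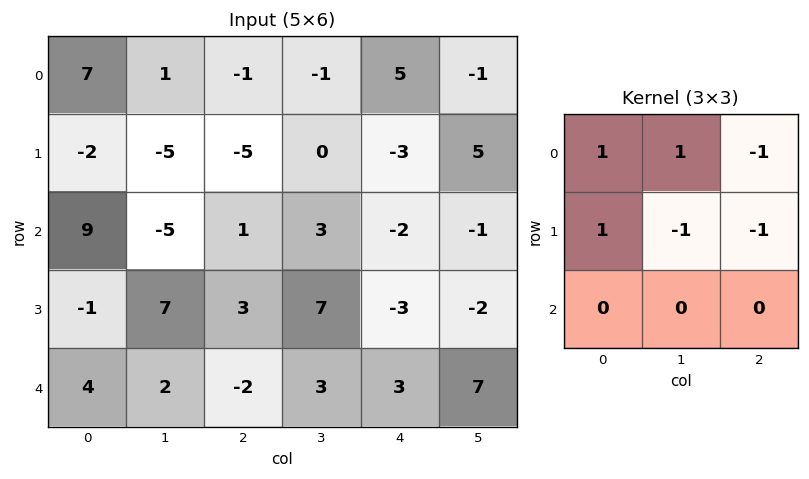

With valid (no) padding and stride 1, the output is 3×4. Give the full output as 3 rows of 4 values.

Output[0,0]: The receptive field on the input at this output position is [7 1 -1 / -2 -5 -5 / 9 -5 1]. Elementwise product with the kernel and sum: 7·1 + 1·1 + -1·-1 + -2·1 + -5·-1 + -5·-1.
Output[0,1]: The receptive field on the input at this output position is [1 -1 -1 / -5 -5 0 / -5 1 3]. Elementwise product with the kernel and sum: 1·1 + -1·1 + -1·-1 + -5·1 + -5·-1 + 0·-1.

17 1 -9 3
11 -19 -2 -2
-8 -10 5 14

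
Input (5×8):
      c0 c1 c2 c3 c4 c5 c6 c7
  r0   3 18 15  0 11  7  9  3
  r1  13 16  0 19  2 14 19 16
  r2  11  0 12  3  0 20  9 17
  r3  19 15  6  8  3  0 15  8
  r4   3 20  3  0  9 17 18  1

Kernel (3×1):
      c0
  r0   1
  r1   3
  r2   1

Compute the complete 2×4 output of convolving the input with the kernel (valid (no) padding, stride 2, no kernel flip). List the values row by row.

53 27 17 75
71 33 18 72

Output[0,0]: The receptive field on the input at this output position is [3 / 13 / 11]. Elementwise product with the kernel and sum: 3·1 + 13·3 + 11·1.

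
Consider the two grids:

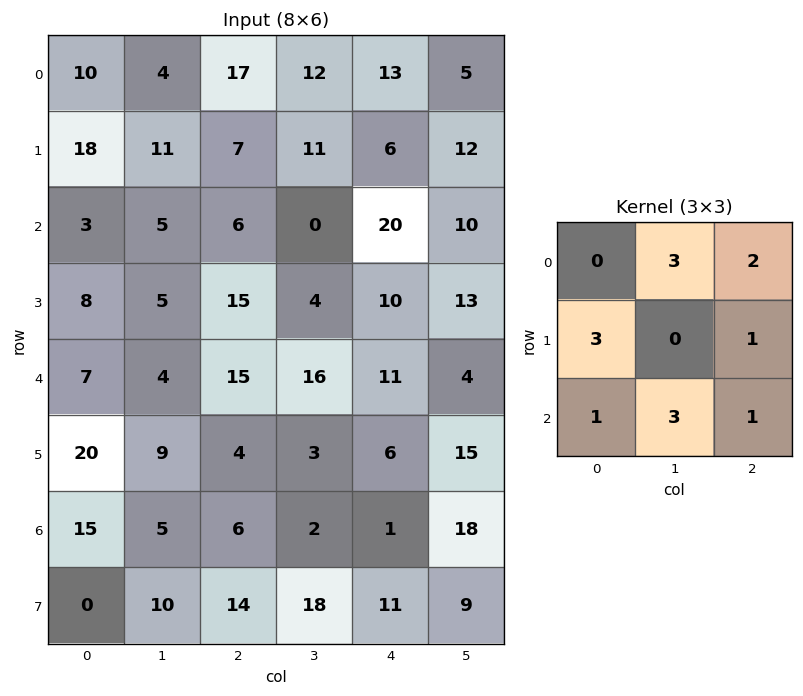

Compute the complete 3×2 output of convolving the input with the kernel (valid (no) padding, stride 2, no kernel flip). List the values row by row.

131 115
100 169
142 101

Output[0,0]: The receptive field on the input at this output position is [10 4 17 / 18 11 7 / 3 5 6]. Elementwise product with the kernel and sum: 4·3 + 17·2 + 18·3 + 7·1 + 3·1 + 5·3 + 6·1.
Output[0,1]: The receptive field on the input at this output position is [17 12 13 / 7 11 6 / 6 0 20]. Elementwise product with the kernel and sum: 12·3 + 13·2 + 7·3 + 6·1 + 6·1 + 0·3 + 20·1.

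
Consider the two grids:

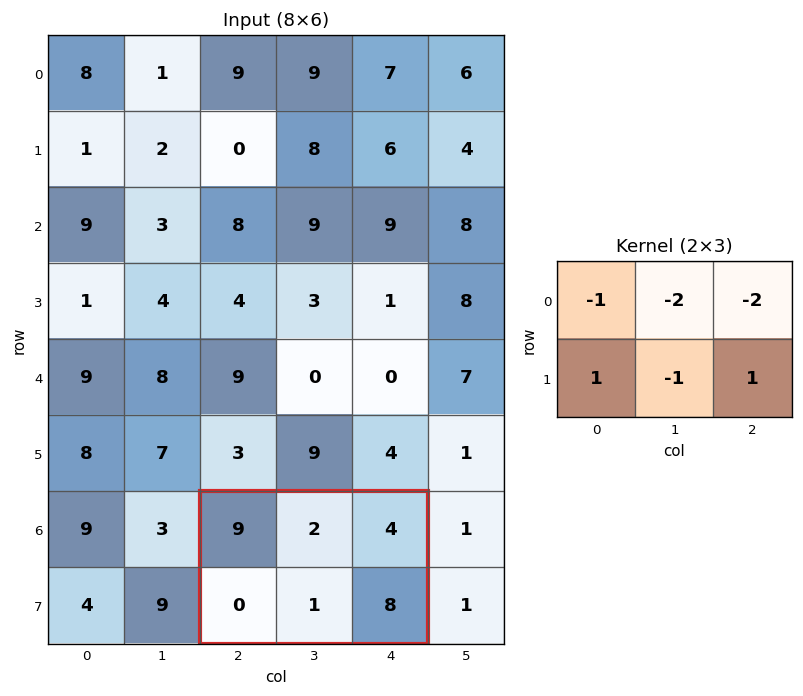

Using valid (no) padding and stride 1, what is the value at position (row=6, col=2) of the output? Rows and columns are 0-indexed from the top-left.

-14

The receptive field on the input at this output position is [9 2 4 / 0 1 8]. Elementwise product with the kernel and sum: 9·-1 + 2·-2 + 4·-2 + 0·1 + 1·-1 + 8·1.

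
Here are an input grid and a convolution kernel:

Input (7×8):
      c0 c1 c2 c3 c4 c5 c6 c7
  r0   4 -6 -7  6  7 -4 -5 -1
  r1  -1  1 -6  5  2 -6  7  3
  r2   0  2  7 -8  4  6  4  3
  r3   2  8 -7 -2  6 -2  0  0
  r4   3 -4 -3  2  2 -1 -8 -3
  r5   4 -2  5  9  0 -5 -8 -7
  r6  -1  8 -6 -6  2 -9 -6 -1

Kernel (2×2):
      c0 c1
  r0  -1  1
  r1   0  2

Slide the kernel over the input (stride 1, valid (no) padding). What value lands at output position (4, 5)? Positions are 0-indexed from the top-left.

The receptive field on the input at this output position is [-1 -8 / -5 -8]. Elementwise product with the kernel and sum: -1·-1 + -8·1 + -8·2.

-23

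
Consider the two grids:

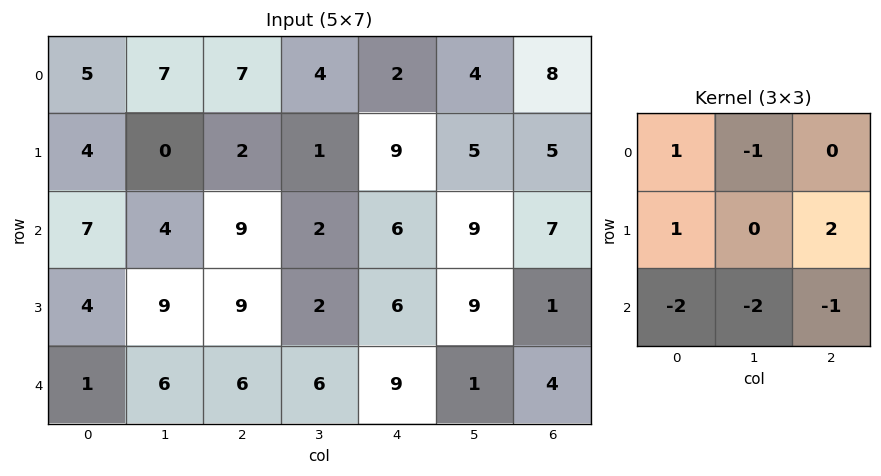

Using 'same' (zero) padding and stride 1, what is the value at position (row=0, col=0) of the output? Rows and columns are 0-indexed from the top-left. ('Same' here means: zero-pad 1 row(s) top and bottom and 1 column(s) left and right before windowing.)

6

The receptive field on the zero-padded input at this output position is [0 0 0 / 0 5 7 / 0 4 0]. Elementwise product with the kernel and sum: 0·1 + 0·-1 + 0·1 + 7·2 + 0·-2 + 4·-2 + 0·-1.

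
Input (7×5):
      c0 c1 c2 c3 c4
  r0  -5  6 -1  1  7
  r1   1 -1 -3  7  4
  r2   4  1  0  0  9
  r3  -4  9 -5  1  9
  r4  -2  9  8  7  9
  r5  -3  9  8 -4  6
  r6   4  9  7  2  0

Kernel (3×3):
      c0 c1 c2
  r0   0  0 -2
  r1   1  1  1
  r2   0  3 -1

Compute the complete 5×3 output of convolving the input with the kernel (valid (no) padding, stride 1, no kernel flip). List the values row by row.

2 1 -15
43 -29 -5
19 22 -1
44 50 -12
18 18 -2

Output[0,0]: The receptive field on the input at this output position is [-5 6 -1 / 1 -1 -3 / 4 1 0]. Elementwise product with the kernel and sum: -1·-2 + 1·1 + -1·1 + -3·1 + 1·3 + 0·-1.
Output[0,1]: The receptive field on the input at this output position is [6 -1 1 / -1 -3 7 / 1 0 0]. Elementwise product with the kernel and sum: 1·-2 + -1·1 + -3·1 + 7·1 + 0·3 + 0·-1.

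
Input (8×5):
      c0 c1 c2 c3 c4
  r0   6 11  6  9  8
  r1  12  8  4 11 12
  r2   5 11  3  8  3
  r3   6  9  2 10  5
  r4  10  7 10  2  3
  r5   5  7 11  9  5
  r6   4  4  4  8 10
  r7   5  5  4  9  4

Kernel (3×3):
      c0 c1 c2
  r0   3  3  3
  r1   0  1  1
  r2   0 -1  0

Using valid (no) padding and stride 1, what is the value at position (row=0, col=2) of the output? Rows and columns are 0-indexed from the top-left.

84

The receptive field on the input at this output position is [6 9 8 / 4 11 12 / 3 8 3]. Elementwise product with the kernel and sum: 6·3 + 9·3 + 8·3 + 11·1 + 12·1 + 8·-1.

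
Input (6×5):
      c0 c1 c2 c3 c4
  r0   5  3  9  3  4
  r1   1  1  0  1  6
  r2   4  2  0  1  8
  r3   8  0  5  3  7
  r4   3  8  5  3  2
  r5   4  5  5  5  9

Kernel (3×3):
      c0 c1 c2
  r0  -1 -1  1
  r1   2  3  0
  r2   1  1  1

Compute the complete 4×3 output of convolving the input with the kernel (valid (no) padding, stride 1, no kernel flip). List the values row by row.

12 -4 4
25 12 23
26 30 36
41 44 37

Output[0,0]: The receptive field on the input at this output position is [5 3 9 / 1 1 0 / 4 2 0]. Elementwise product with the kernel and sum: 5·-1 + 3·-1 + 9·1 + 1·2 + 1·3 + 4·1 + 2·1 + 0·1.
Output[0,1]: The receptive field on the input at this output position is [3 9 3 / 1 0 1 / 2 0 1]. Elementwise product with the kernel and sum: 3·-1 + 9·-1 + 3·1 + 1·2 + 0·3 + 2·1 + 0·1 + 1·1.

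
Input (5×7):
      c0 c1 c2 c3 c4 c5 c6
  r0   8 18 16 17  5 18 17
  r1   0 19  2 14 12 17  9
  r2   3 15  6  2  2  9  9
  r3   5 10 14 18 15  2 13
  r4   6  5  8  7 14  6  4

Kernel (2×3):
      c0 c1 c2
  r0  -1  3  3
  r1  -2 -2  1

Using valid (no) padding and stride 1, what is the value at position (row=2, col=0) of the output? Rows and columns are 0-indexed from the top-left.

The receptive field on the input at this output position is [3 15 6 / 5 10 14]. Elementwise product with the kernel and sum: 3·-1 + 15·3 + 6·3 + 5·-2 + 10·-2 + 14·1.

44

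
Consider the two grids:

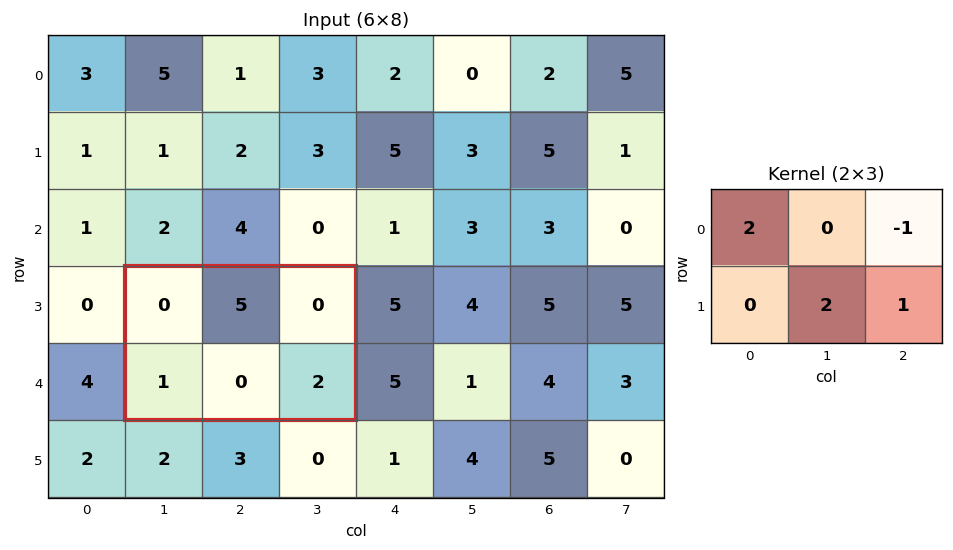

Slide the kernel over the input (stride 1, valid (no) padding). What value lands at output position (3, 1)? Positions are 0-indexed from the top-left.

2

The receptive field on the input at this output position is [0 5 0 / 1 0 2]. Elementwise product with the kernel and sum: 0·2 + 0·-1 + 0·2 + 2·1.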